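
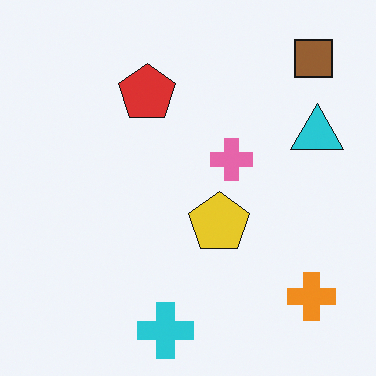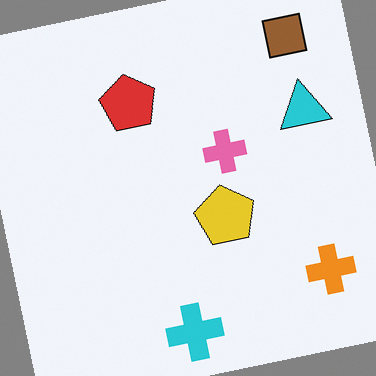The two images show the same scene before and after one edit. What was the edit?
This is the original image rotated counter-clockwise by a small amount.

Every shape is tilted by the same angle and the image corners show triangular fill wedges — a whole-image rotation by a non-right angle.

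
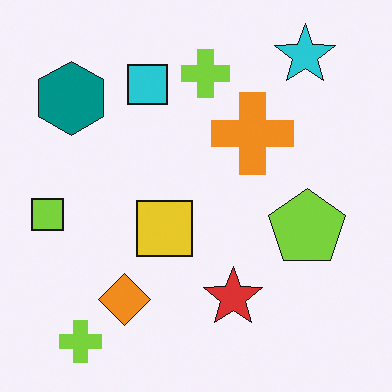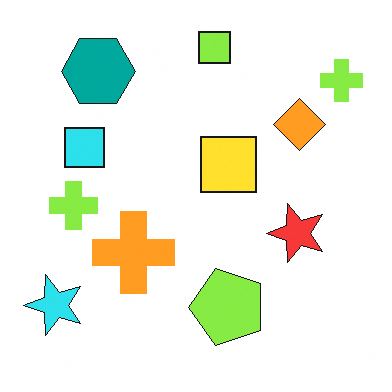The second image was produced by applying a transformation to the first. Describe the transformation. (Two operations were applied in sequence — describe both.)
It was transposed (reflected across the top-left ↔ bottom-right diagonal), then slightly brightened.

Shapes have swapped their row and column positions — what was in the top-right is now in the bottom-left — a diagonal reflection. Every pixel — background and shapes alike — is uniformly brightened.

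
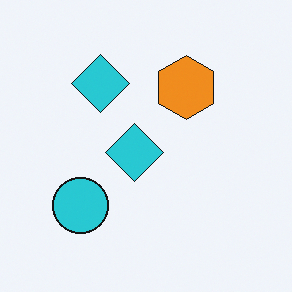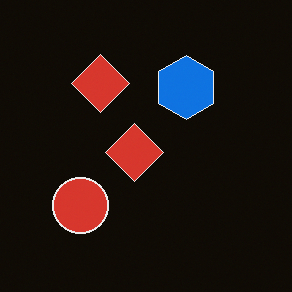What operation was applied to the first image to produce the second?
The image was color-inverted (negative).

The light background has become dark and every shape's color is its complement — a photographic negative.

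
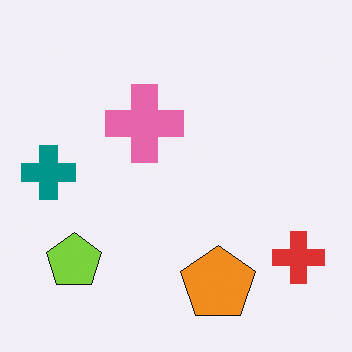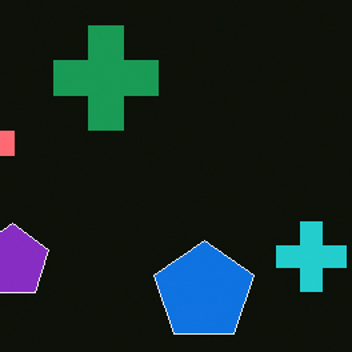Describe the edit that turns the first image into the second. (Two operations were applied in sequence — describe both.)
The transformation is: cropped slightly and scaled back up, then color-inverted (negative).

The visible shapes are larger and the field of view is narrower; shapes near the original edges may be partly or wholly outside the frame — a crop-and-rescale. The light background has become dark and every shape's color is its complement — a photographic negative.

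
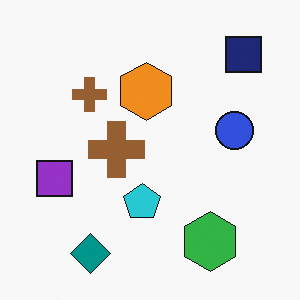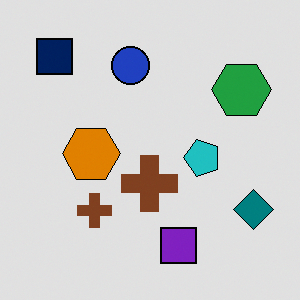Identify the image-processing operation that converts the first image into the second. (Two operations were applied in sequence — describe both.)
It was rotated 90° counter-clockwise, then posterized to a reduced palette.

The navy square sits in the top-right of the first image and the top-left of the second — consistent with a whole-image 90° counter-clockwise rotation. Each flat color has snapped to a coarser quantized level — most visibly, the near-white background has dropped to a flat grey.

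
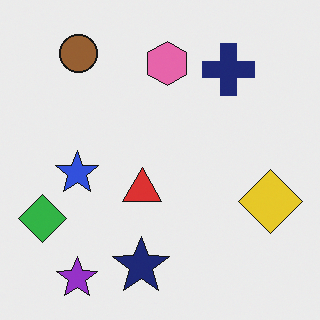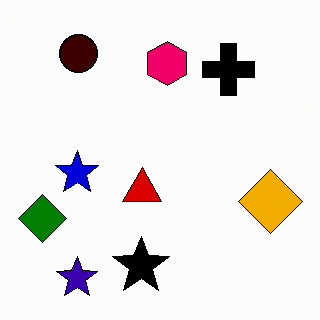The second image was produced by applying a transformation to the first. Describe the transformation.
The image was given much higher contrast.

Tones are pushed away from mid-grey across the whole image — a global contrast change.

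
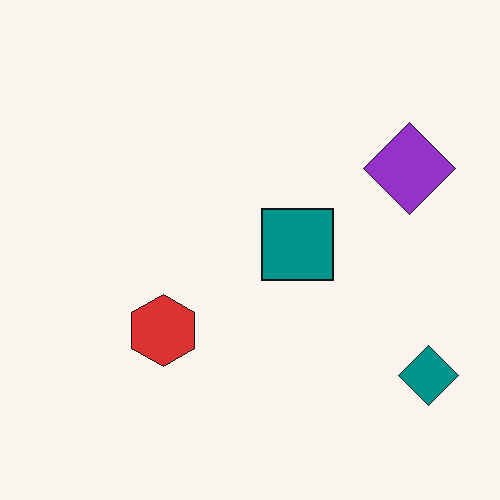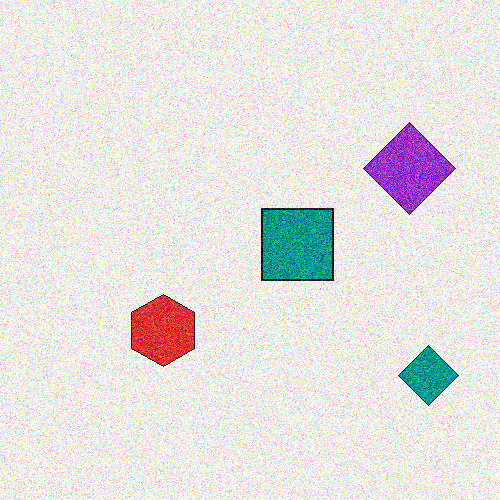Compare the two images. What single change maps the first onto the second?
It was degraded with a thick layer of grain.

Random speckle covers the whole image, including the flat background.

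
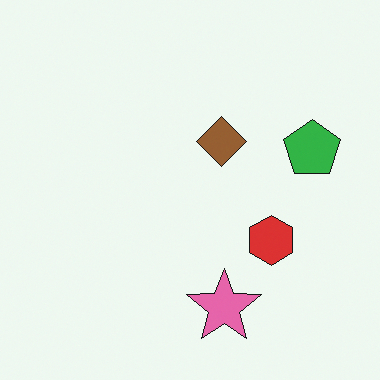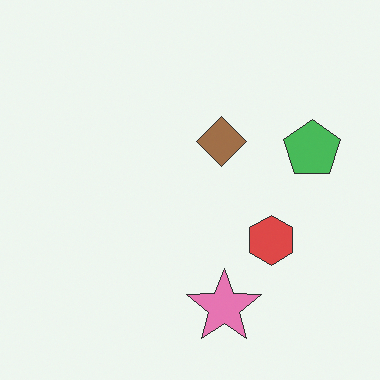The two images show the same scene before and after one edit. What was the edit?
The second image is the first given slightly reduced contrast.

Tones are pushed toward mid-grey across the whole image — a global contrast change.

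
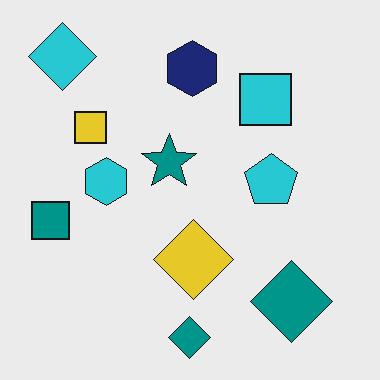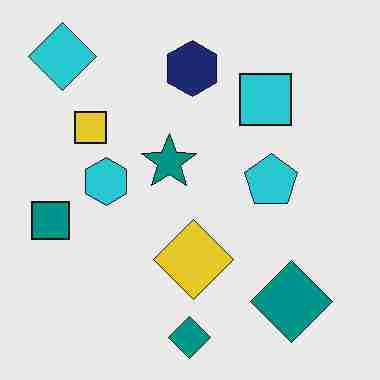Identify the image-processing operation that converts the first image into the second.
The transformation is: heavily JPEG-compressed with obvious blocking artifacts.

Blocky 8×8 compression artifacts appear around shape edges and the flat background shows ringing — characteristic JPEG degradation.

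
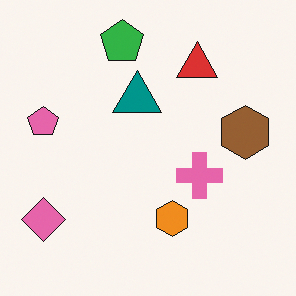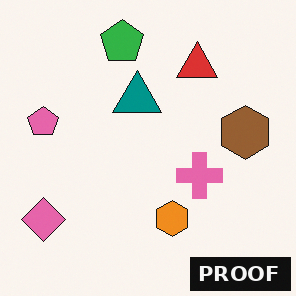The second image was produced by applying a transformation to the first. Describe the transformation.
Watermarked with the text "PROOF" in the lower-right corner.

A dark label reading "PROOF" appears in the lower-right corner.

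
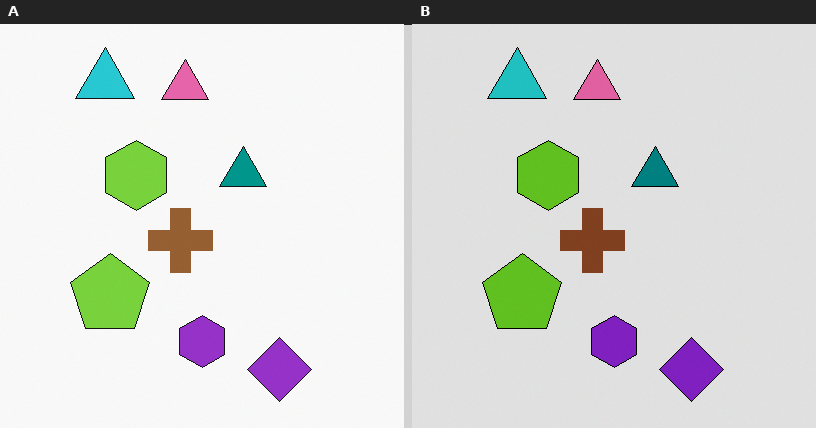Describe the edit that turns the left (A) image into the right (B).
It was moderately posterized.

Each flat color has snapped to a coarser quantized level — most visibly, the near-white background has dropped to a flat grey.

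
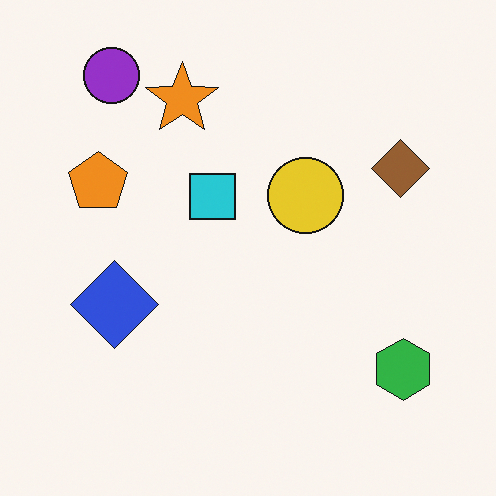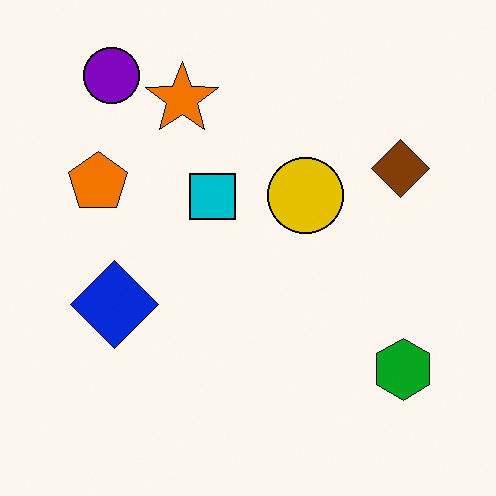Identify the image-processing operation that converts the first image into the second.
This is the original image given slightly increased contrast.

Tones are pushed away from mid-grey across the whole image — a global contrast change.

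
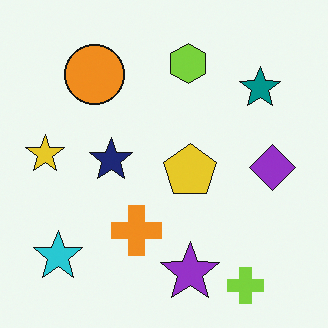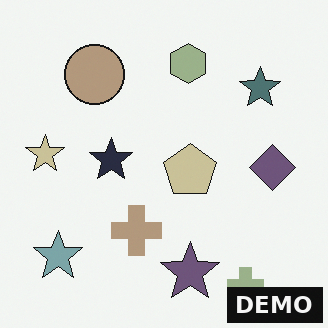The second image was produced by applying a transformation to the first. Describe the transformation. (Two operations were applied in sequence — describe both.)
The transformation is: heavily desaturated, then watermarked with the text "DEMO" in the lower-right corner.

All colors are more muted and greyish — a global saturation change. A dark label reading "DEMO" appears in the lower-right corner.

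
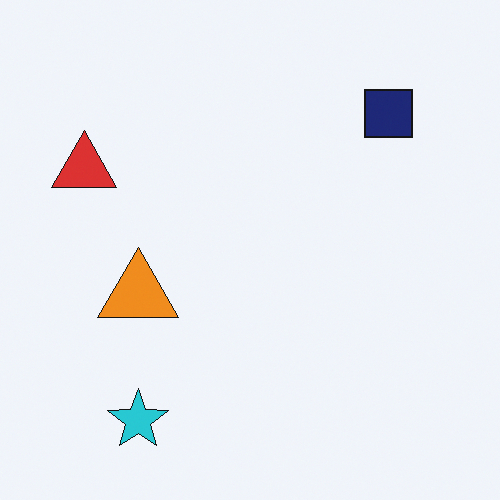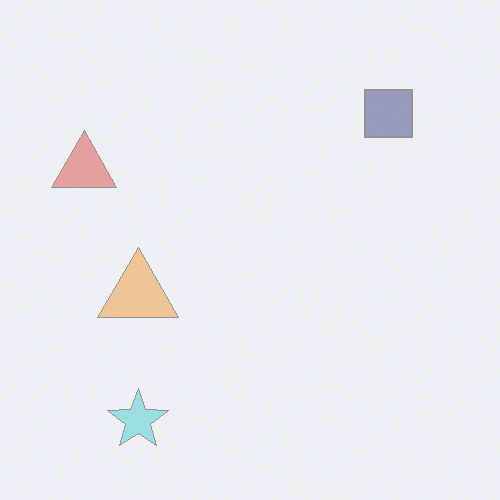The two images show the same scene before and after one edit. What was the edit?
Washed out (contrast reduced).

Tones are pushed toward mid-grey across the whole image — a global contrast change.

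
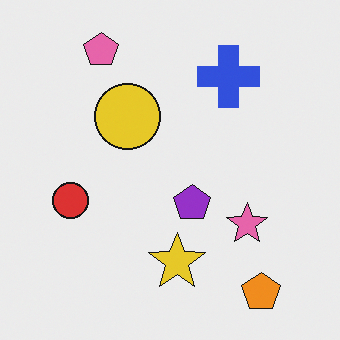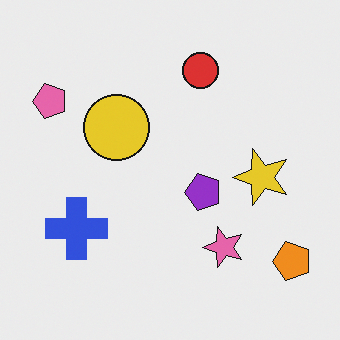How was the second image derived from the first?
The transformation is: transposed (reflected across the top-left ↔ bottom-right diagonal).

Shapes have swapped their row and column positions — what was in the top-right is now in the bottom-left — a diagonal reflection.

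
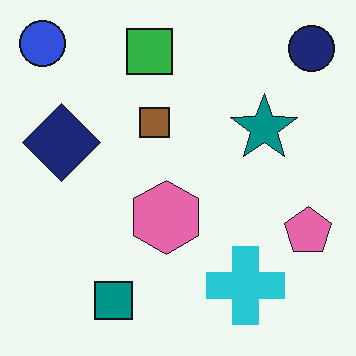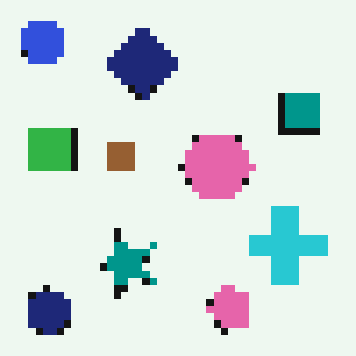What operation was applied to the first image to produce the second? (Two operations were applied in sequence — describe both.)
The transformation is: transposed (reflected across the top-left ↔ bottom-right diagonal), then moderately pixelated.

Shapes have swapped their row and column positions — what was in the top-right is now in the bottom-left — a diagonal reflection. Shapes are reduced to large square blocks; fine edges and outlines are lost — a downscale-then-upscale (mosaic) effect.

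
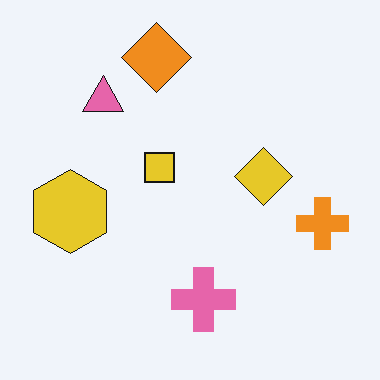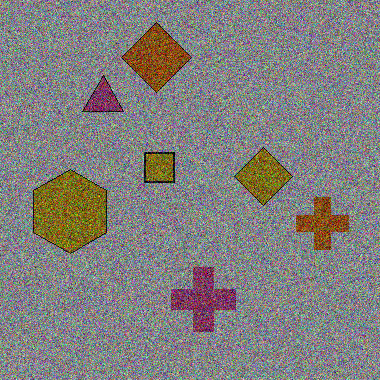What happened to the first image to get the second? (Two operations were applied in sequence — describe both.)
It was darkened a lot, then degraded with heavy additive noise.

Every pixel — background and shapes alike — is uniformly darkened. Random speckle covers the whole image, including the flat background.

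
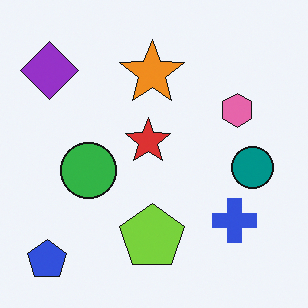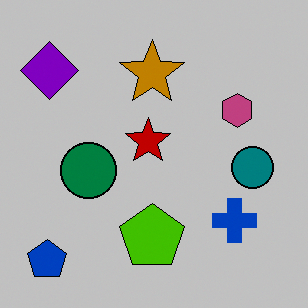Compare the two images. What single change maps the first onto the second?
The transformation is: heavily posterized to just a handful of flat colors.

Each flat color has snapped to a coarser quantized level — most visibly, the near-white background has dropped to a flat grey.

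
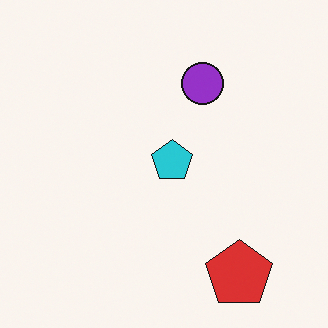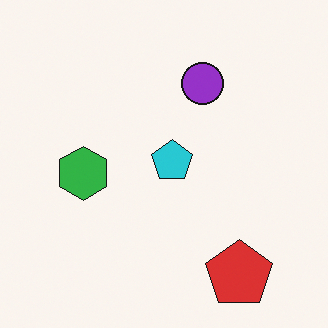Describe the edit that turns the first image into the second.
It was overlaid with an additional green hexagon.

A green hexagon appears in the second image that is absent from the first.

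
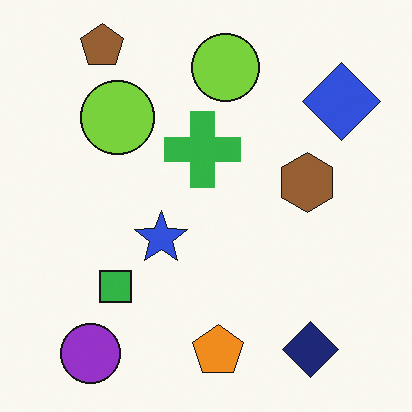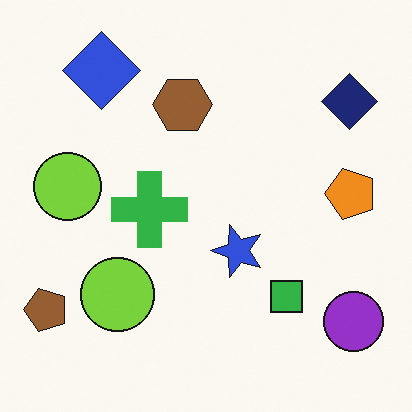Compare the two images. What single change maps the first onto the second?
Rotated 90° counter-clockwise.

The brown pentagon sits in the top-left of the first image and the bottom-left of the second — consistent with a whole-image 90° counter-clockwise rotation.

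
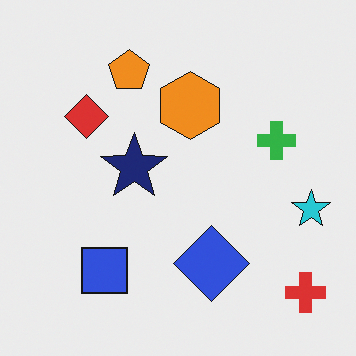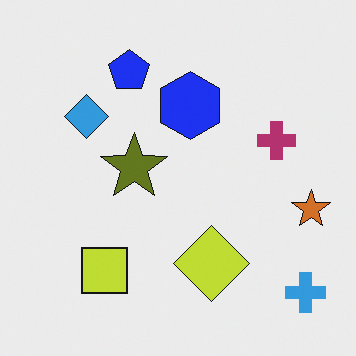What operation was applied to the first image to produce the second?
This is the original image hue-shifted through roughly half the color wheel.

Every shape's color has rotated by the same amount around the hue wheel — a uniform hue shift.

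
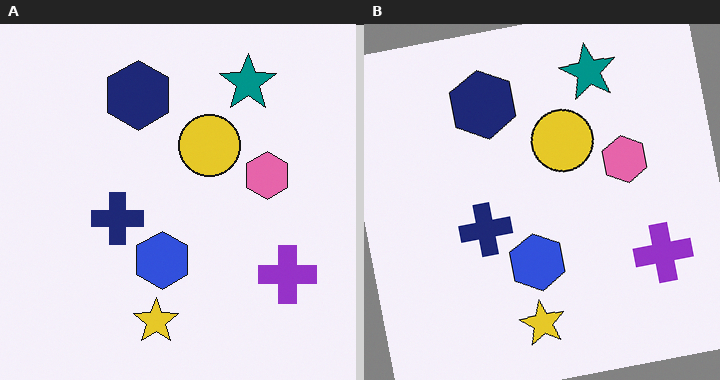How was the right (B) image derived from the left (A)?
Rotated counter-clockwise by a slight angle.

Every shape is tilted by the same angle and the image corners show triangular fill wedges — a whole-image rotation by a non-right angle.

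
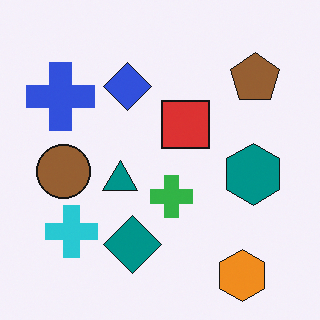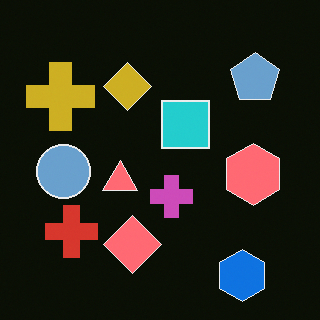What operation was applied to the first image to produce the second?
The transformation is: color-inverted (negative).

The light background has become dark and every shape's color is its complement — a photographic negative.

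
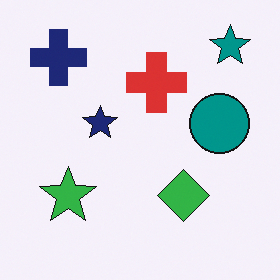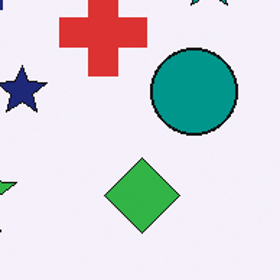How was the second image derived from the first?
The second image is the first cropped slightly and scaled back up.

The visible shapes are larger and the field of view is narrower; shapes near the original edges may be partly or wholly outside the frame — a crop-and-rescale.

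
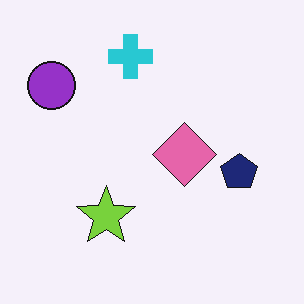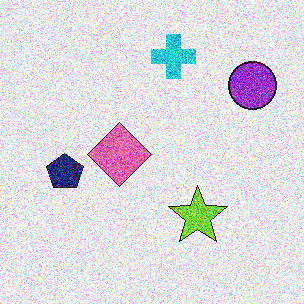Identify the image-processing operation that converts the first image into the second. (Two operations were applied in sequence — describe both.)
It was flipped horizontally (left ↔ right), then degraded with strong gaussian noise.

The purple circle is in the top-left of the first image and the top-right of the second — shapes on opposite sides of the vertical midline have swapped in a mirror flip. Random speckle covers the whole image, including the flat background.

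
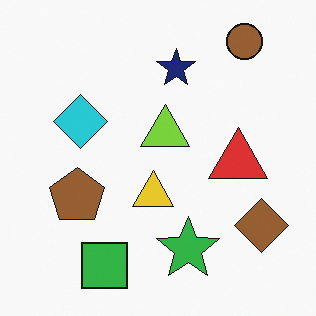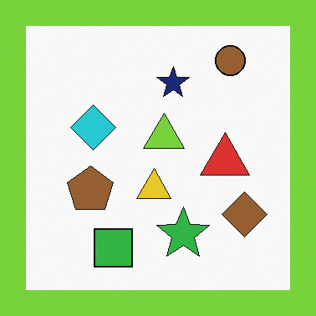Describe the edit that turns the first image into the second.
Framed with a lime border.

A solid lime frame runs around the edge of the second image, with the content slightly shrunk inside it.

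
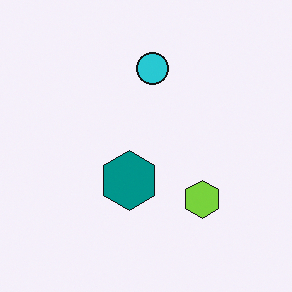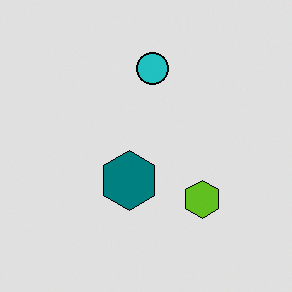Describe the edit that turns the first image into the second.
The transformation is: posterized to a reduced palette.

Each flat color has snapped to a coarser quantized level — most visibly, the near-white background has dropped to a flat grey.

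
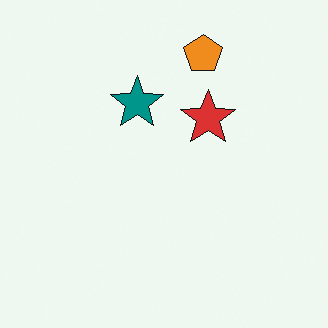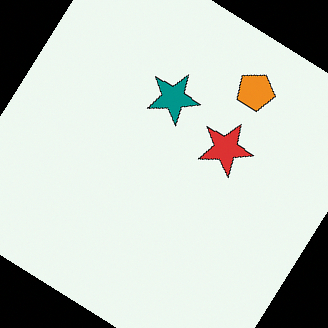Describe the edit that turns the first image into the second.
The second image is the first rotated clockwise by a large amount — several tens of degrees.

Every shape is tilted by the same angle and the image corners show triangular fill wedges — a whole-image rotation by a non-right angle.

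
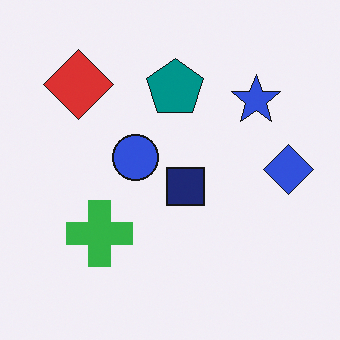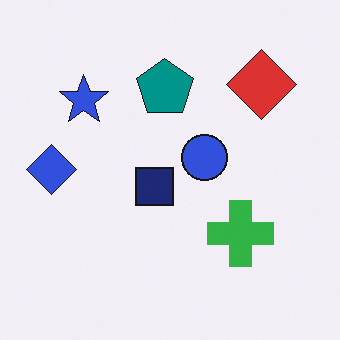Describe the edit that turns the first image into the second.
The second image is the first flipped horizontally (left ↔ right).

The blue diamond is in the right of the first image and the left of the second — shapes on opposite sides of the vertical midline have swapped in a mirror flip.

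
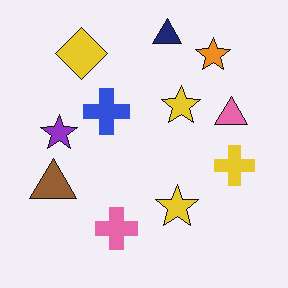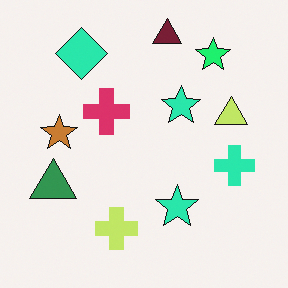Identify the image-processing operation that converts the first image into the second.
Hue-shifted by a moderate amount.

Every shape's color has rotated by the same amount around the hue wheel — a uniform hue shift.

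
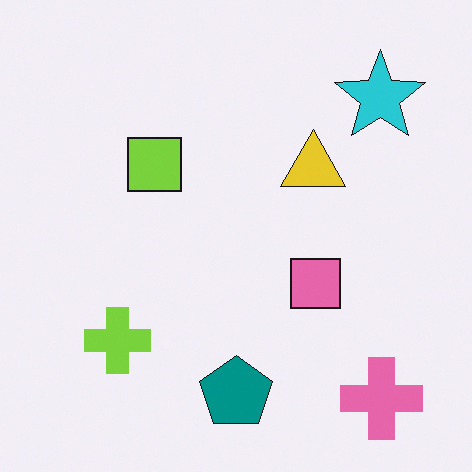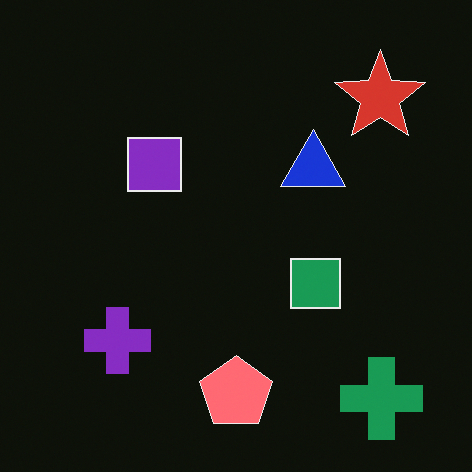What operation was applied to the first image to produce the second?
This is the original image color-inverted (negative).

The light background has become dark and every shape's color is its complement — a photographic negative.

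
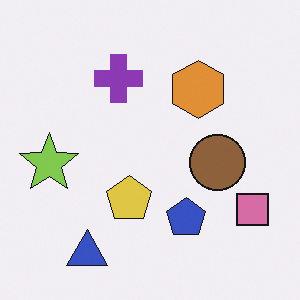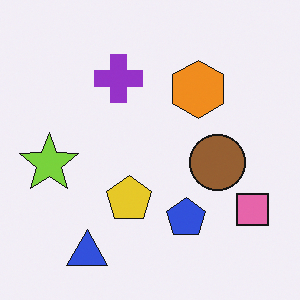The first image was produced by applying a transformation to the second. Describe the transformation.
The first image is the second slightly desaturated.

All colors are more muted and greyish — a global saturation change.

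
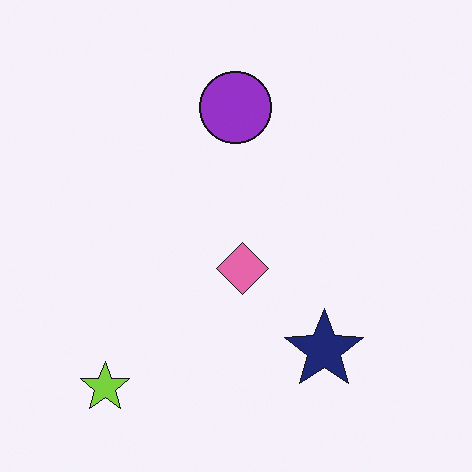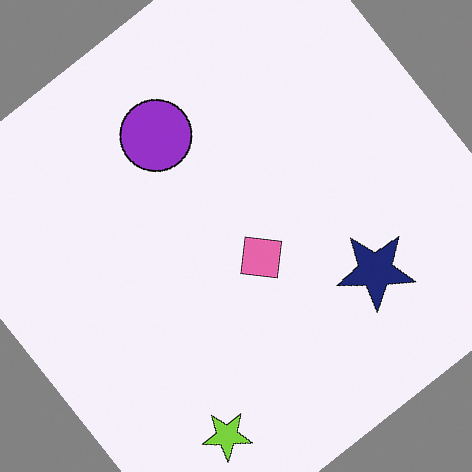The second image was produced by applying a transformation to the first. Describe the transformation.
This is the original image rotated counter-clockwise by a large amount — several tens of degrees.

Every shape is tilted by the same angle and the image corners show triangular fill wedges — a whole-image rotation by a non-right angle.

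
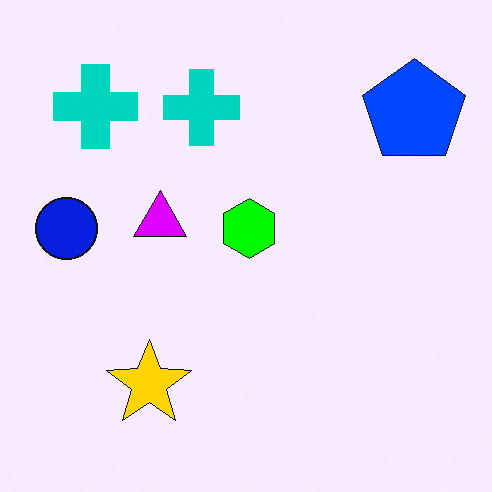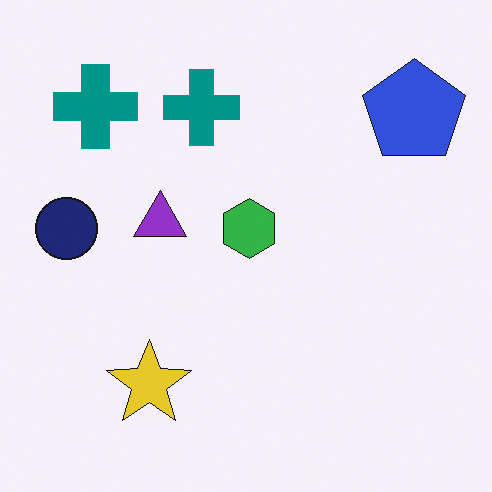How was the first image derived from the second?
The transformation is: made much more vivid (saturation change).

All colors are more vivid — a global saturation change.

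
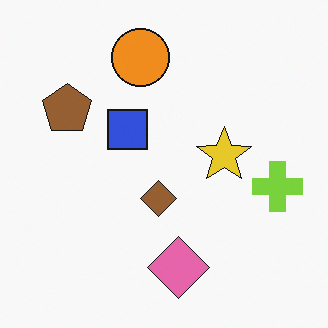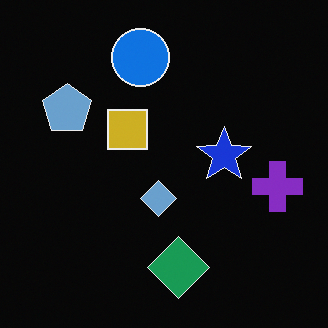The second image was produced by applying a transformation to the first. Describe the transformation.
This is the original image color-inverted (negative).

The light background has become dark and every shape's color is its complement — a photographic negative.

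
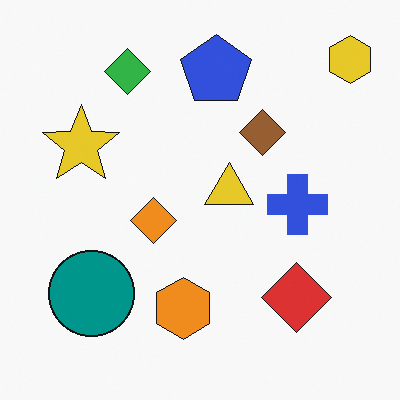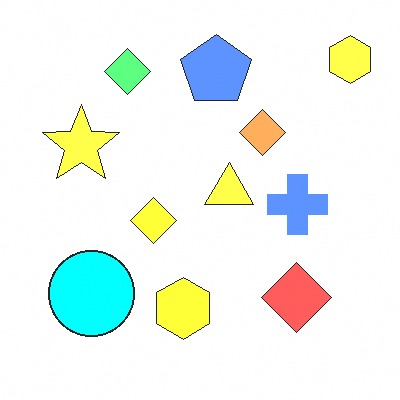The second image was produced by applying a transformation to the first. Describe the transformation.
It was brightened a lot.

Every pixel — background and shapes alike — is uniformly brightened.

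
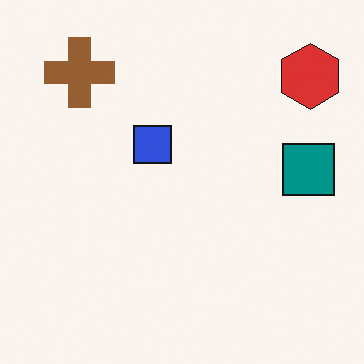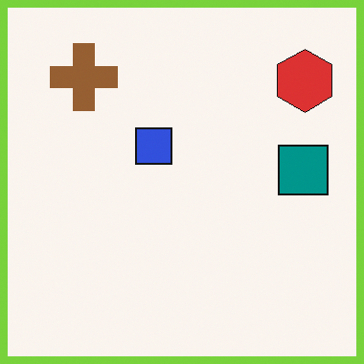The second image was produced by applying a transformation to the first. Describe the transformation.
The transformation is: framed with a lime border.

A solid lime frame runs around the edge of the second image, with the content slightly shrunk inside it.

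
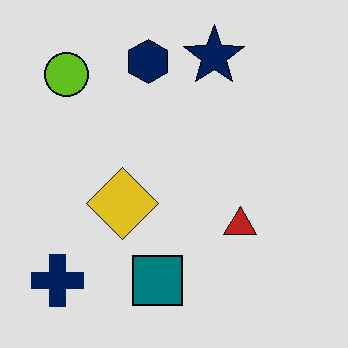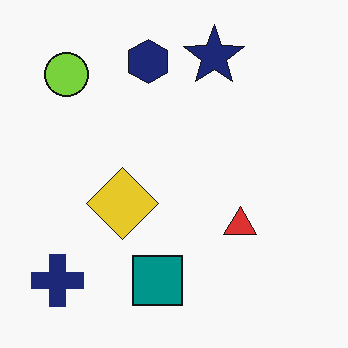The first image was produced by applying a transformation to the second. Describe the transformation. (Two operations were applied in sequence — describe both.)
The image was moderately posterized, then given moderate JPEG compression.

Each flat color has snapped to a coarser quantized level — most visibly, the near-white background has dropped to a flat grey. Blocky 8×8 compression artifacts appear around shape edges and the flat background shows ringing — characteristic JPEG degradation.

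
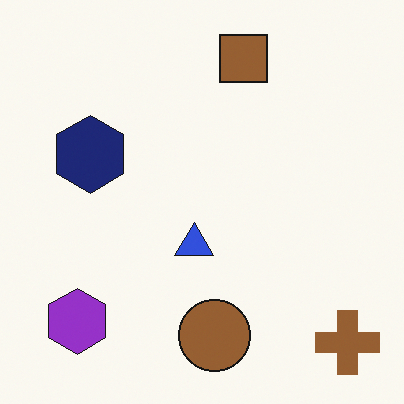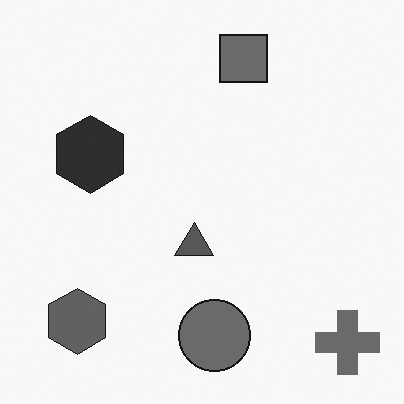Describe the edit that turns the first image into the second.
The transformation is: converted to grayscale.

All color is removed — every shape is now a shade of grey.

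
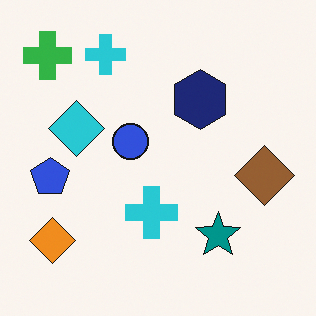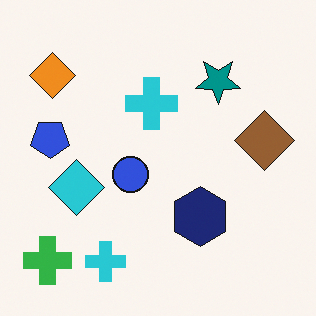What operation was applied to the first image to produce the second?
The image was flipped vertically (top ↔ bottom).

The green cross is in the top-left of the first image and the bottom-left of the second — shapes on opposite sides of the horizontal midline have swapped in a mirror flip.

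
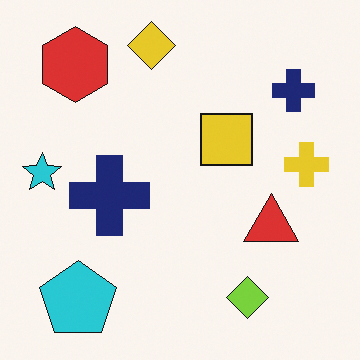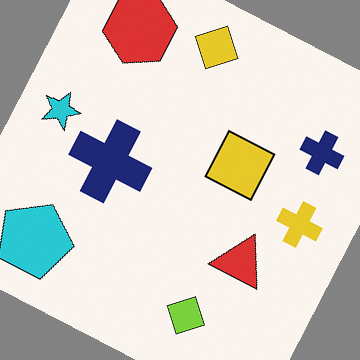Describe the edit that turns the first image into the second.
This is the original image rotated clockwise by a clearly visible amount.

Every shape is tilted by the same angle and the image corners show triangular fill wedges — a whole-image rotation by a non-right angle.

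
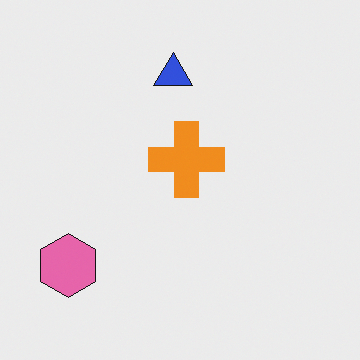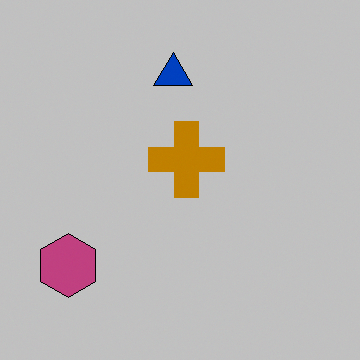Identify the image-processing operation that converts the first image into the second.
It was aggressively posterized.

Each flat color has snapped to a coarser quantized level — most visibly, the near-white background has dropped to a flat grey.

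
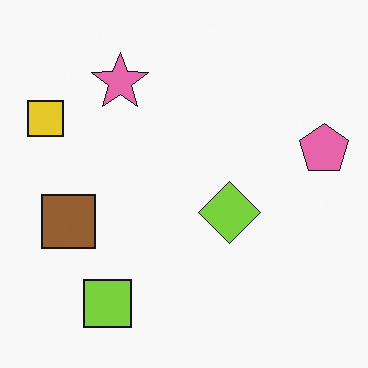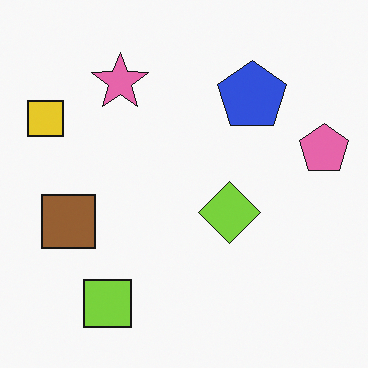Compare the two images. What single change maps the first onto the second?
The image was overlaid with an additional blue pentagon.

A blue pentagon appears in the second image that is absent from the first.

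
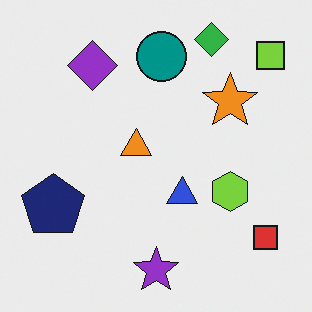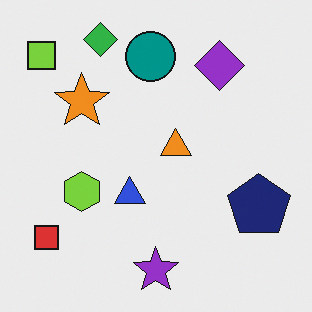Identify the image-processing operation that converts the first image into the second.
The transformation is: flipped horizontally (left ↔ right).

The lime square is in the top-right of the first image and the top-left of the second — shapes on opposite sides of the vertical midline have swapped in a mirror flip.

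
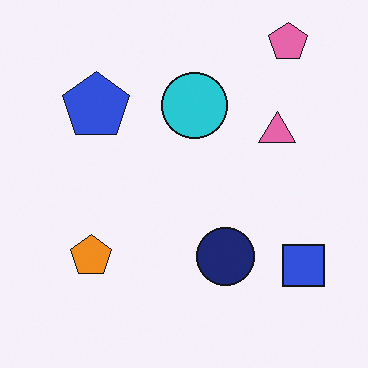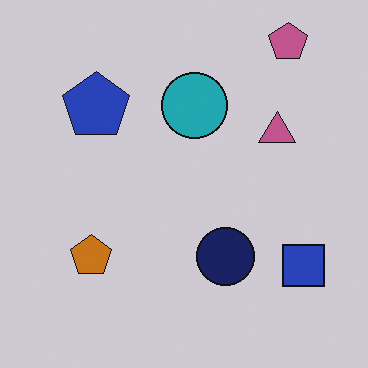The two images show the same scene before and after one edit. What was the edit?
The image was darkened a little.

Every pixel — background and shapes alike — is uniformly darkened.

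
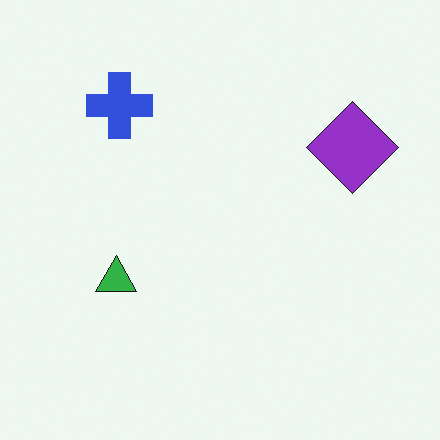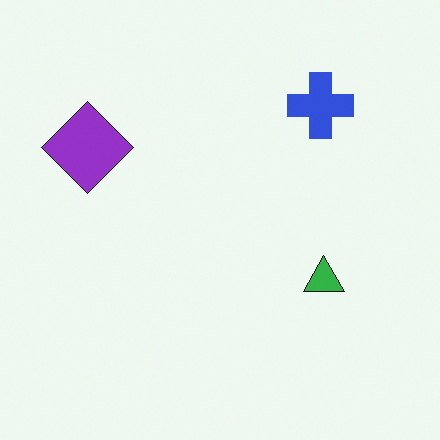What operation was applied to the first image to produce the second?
The transformation is: flipped horizontally (left ↔ right).

The purple diamond is in the right of the first image and the left of the second — shapes on opposite sides of the vertical midline have swapped in a mirror flip.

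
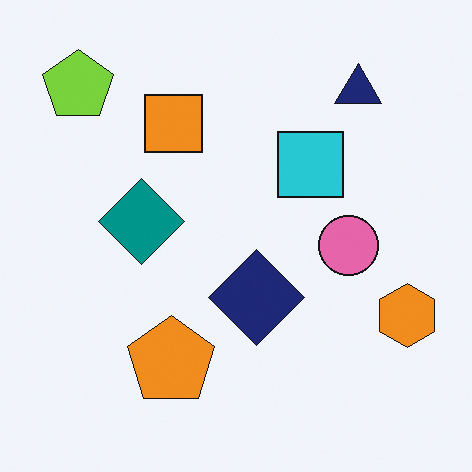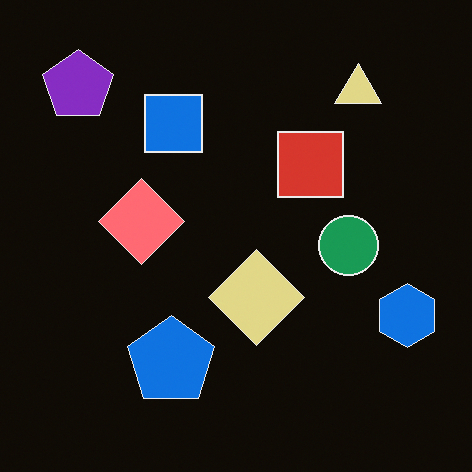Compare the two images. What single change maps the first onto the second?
The transformation is: color-inverted (negative).

The light background has become dark and every shape's color is its complement — a photographic negative.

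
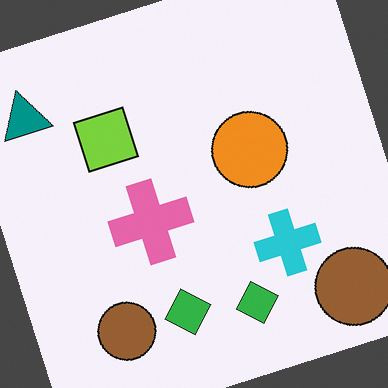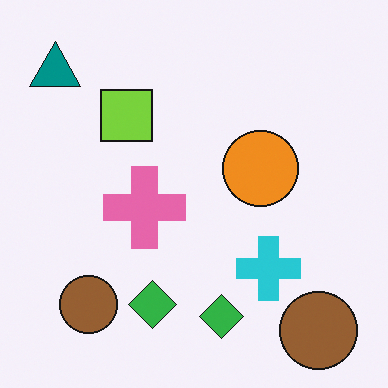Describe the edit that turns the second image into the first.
It was rotated counter-clockwise by a clearly visible amount.

Every shape is tilted by the same angle and the image corners show triangular fill wedges — a whole-image rotation by a non-right angle.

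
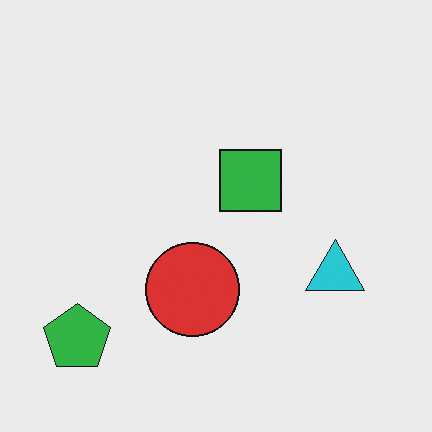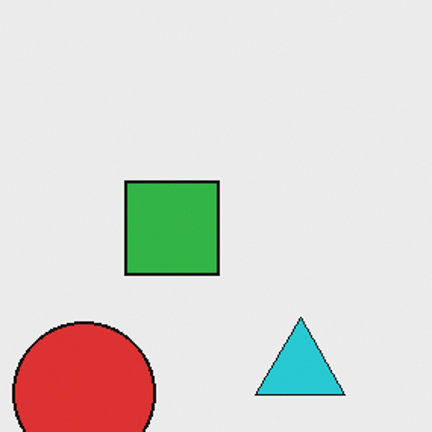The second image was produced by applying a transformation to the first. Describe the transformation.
The image was cropped to a modestly smaller region and rescaled.

The visible shapes are larger and the field of view is narrower; shapes near the original edges may be partly or wholly outside the frame — a crop-and-rescale.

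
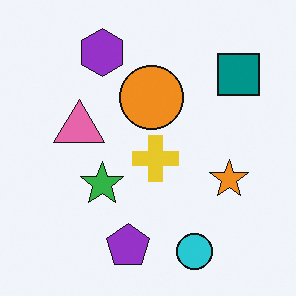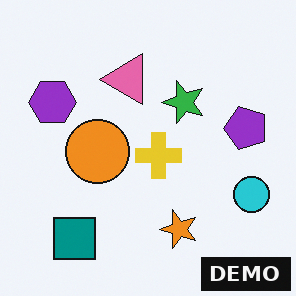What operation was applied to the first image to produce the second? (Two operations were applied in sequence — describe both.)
The image was transposed (reflected across the top-left ↔ bottom-right diagonal), then watermarked with the text "DEMO" in the lower-right corner.

Shapes have swapped their row and column positions — what was in the top-right is now in the bottom-left — a diagonal reflection. A dark label reading "DEMO" appears in the lower-right corner.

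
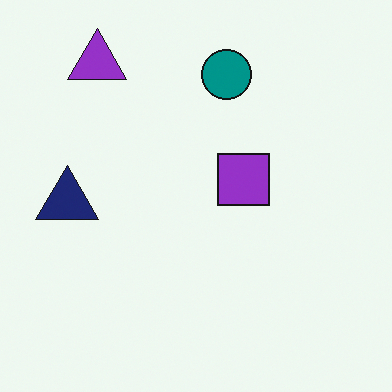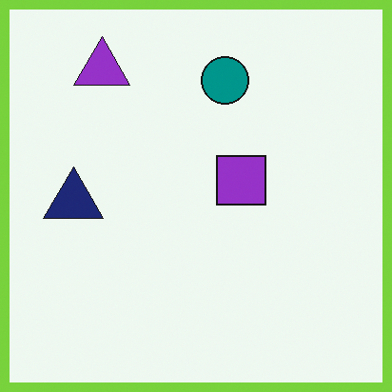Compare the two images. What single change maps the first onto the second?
Framed with a lime border.

A solid lime frame runs around the edge of the second image, with the content slightly shrunk inside it.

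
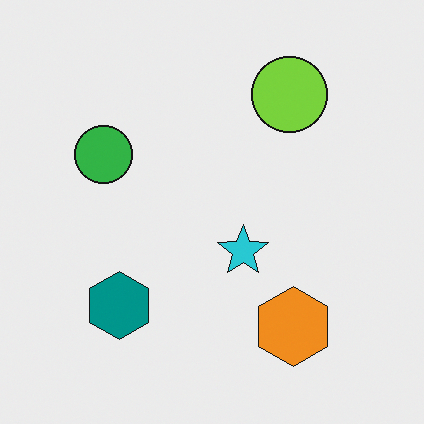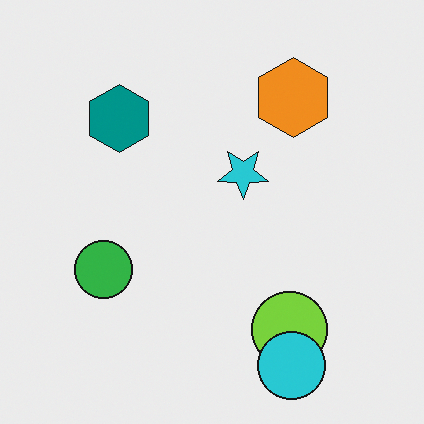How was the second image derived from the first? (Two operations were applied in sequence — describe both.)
This is the original image flipped vertically (top ↔ bottom), then overlaid with an additional cyan circle.

The lime circle is in the top-right of the first image and the bottom-right of the second — shapes on opposite sides of the horizontal midline have swapped in a mirror flip. A cyan circle appears in the second image that is absent from the first.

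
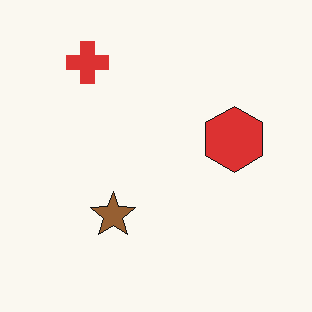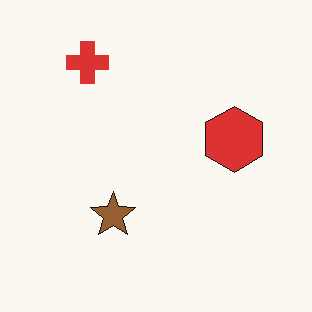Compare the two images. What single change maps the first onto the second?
The second image is the first given moderate JPEG compression.

Blocky 8×8 compression artifacts appear around shape edges and the flat background shows ringing — characteristic JPEG degradation.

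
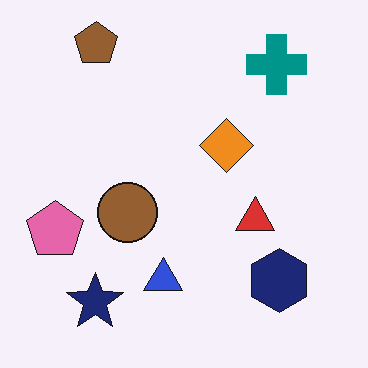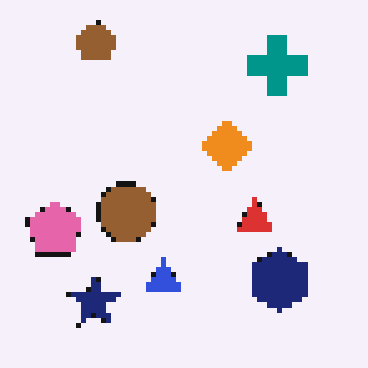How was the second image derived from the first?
The second image is the first lightly pixelated (a mild mosaic effect).

Shapes are reduced to large square blocks; fine edges and outlines are lost — a downscale-then-upscale (mosaic) effect.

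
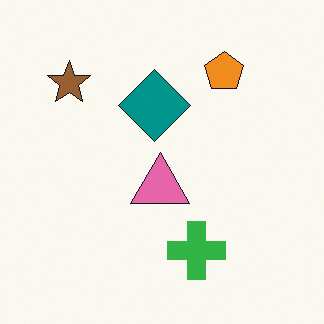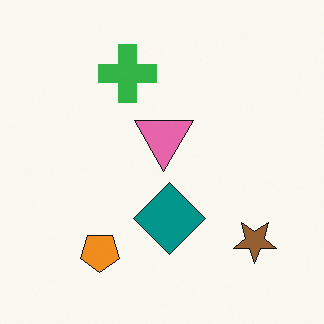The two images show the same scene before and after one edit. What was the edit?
It was rotated 180°.

The brown star sits in the top-left of the first image and the bottom-right of the second — consistent with a whole-image 180° rotation.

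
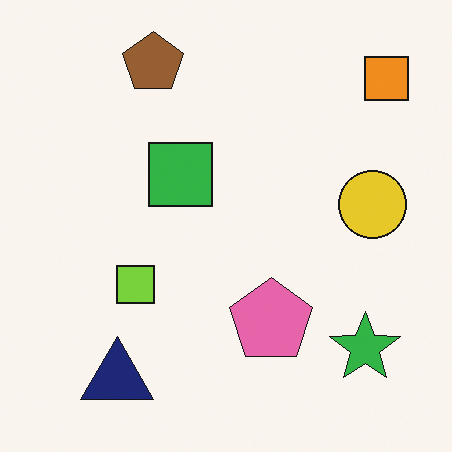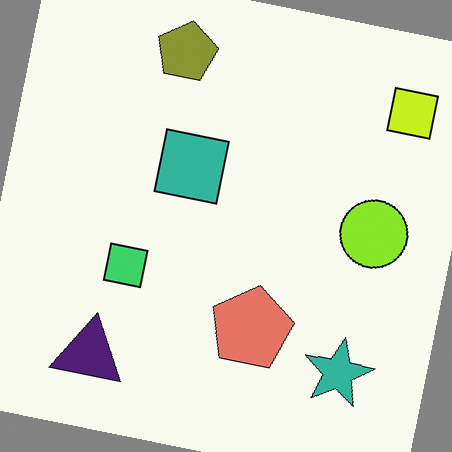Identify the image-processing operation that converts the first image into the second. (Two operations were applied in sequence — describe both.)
It was hue-shifted slightly, then rotated clockwise by a slight angle.

Every shape's color has rotated by the same amount around the hue wheel — a uniform hue shift. Every shape is tilted by the same angle and the image corners show triangular fill wedges — a whole-image rotation by a non-right angle.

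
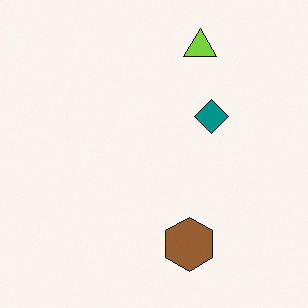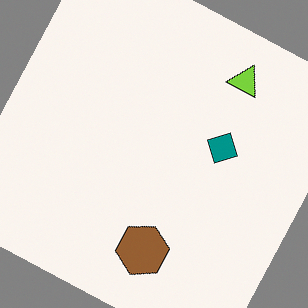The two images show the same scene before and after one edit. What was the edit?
The image was rotated clockwise by a clearly visible amount.

Every shape is tilted by the same angle and the image corners show triangular fill wedges — a whole-image rotation by a non-right angle.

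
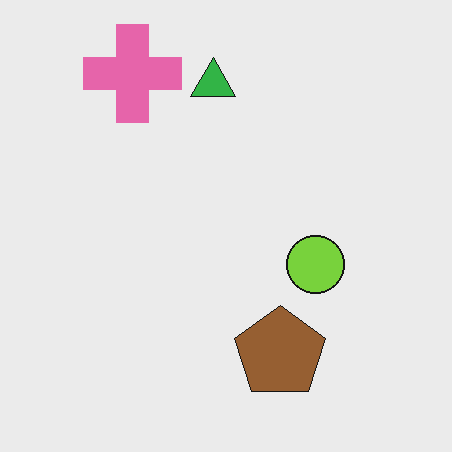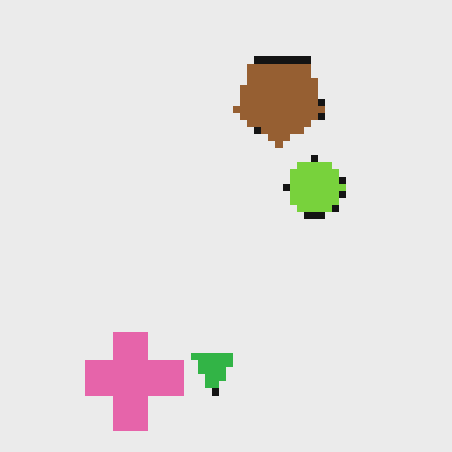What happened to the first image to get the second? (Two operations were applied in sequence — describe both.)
The second image is the first moderately pixelated, then flipped vertically (top ↔ bottom).

Shapes are reduced to large square blocks; fine edges and outlines are lost — a downscale-then-upscale (mosaic) effect. The pink cross is in the top-left of the first image and the bottom-left of the second — shapes on opposite sides of the horizontal midline have swapped in a mirror flip.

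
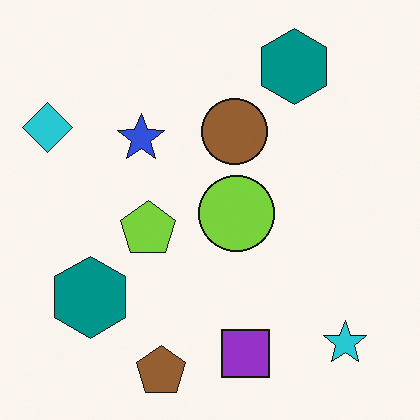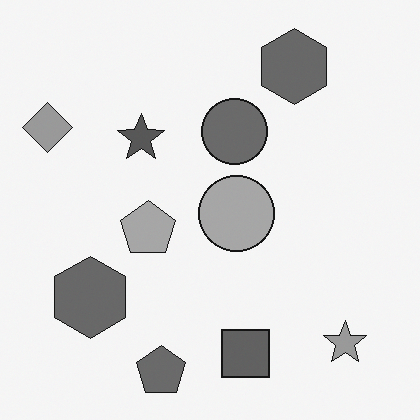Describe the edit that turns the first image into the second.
Converted to grayscale.

All color is removed — every shape is now a shade of grey.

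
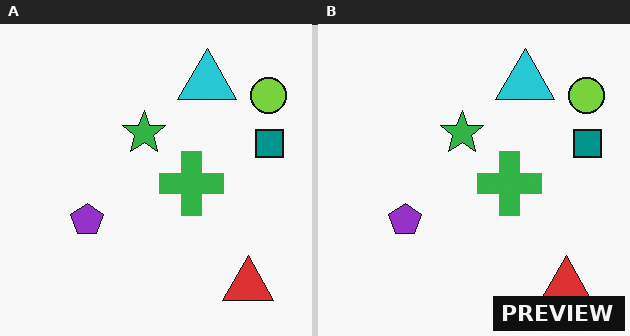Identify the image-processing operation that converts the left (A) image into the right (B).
The right (B) image is the left (A) watermarked with the text "PREVIEW" in the lower-right corner.

A dark label reading "PREVIEW" appears in the lower-right corner.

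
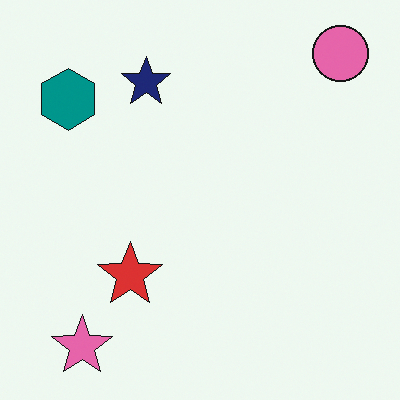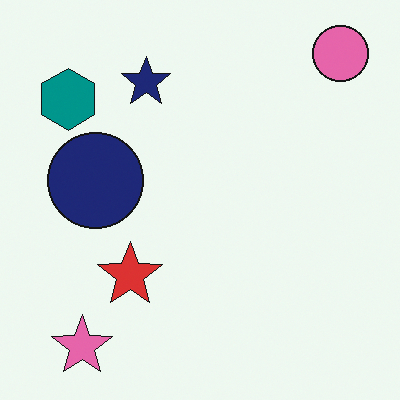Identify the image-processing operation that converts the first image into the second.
The second image is the first overlaid with an additional navy circle.

A navy circle appears in the second image that is absent from the first.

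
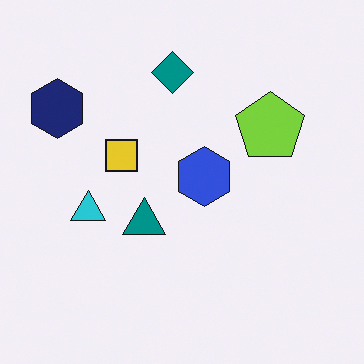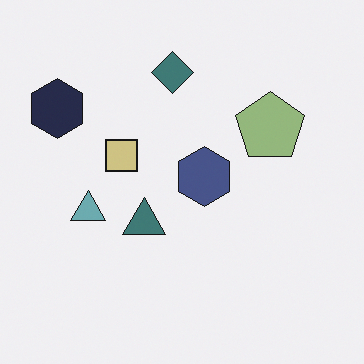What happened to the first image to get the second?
It was made much more muted (saturation change).

All colors are more muted and greyish — a global saturation change.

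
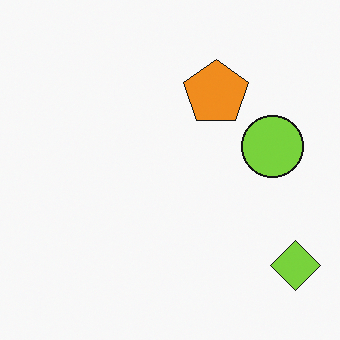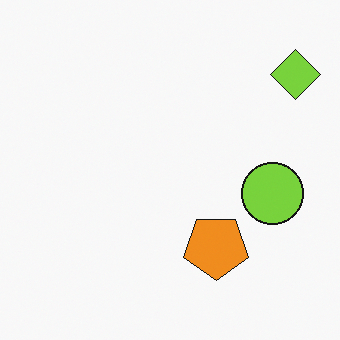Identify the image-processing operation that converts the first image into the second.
The transformation is: flipped vertically (top ↔ bottom).

The lime diamond is in the bottom-right of the first image and the top-right of the second — shapes on opposite sides of the horizontal midline have swapped in a mirror flip.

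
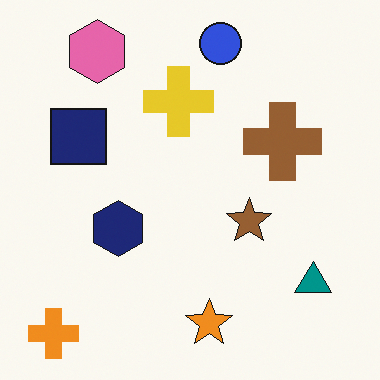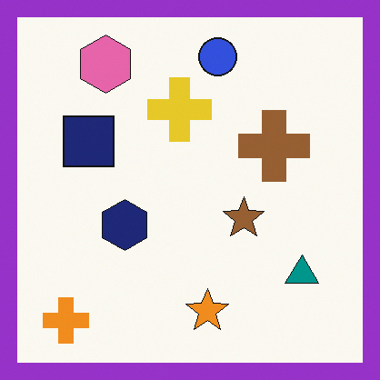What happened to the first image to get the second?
It was framed with a purple border.

A solid purple frame runs around the edge of the second image, with the content slightly shrunk inside it.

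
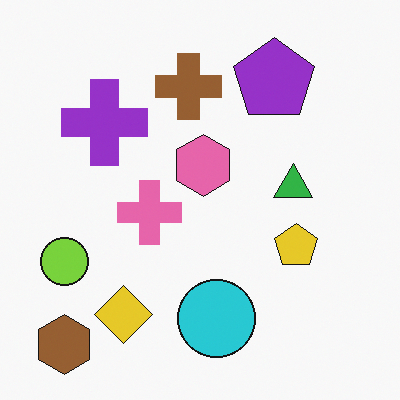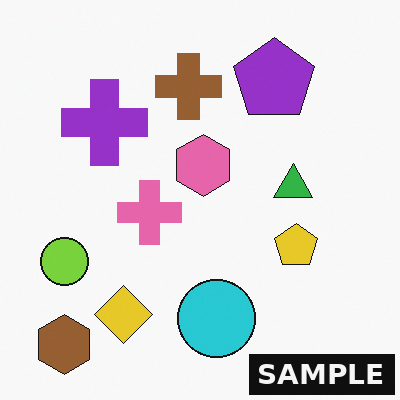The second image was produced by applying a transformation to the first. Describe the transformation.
It was watermarked with the text "SAMPLE" in the lower-right corner.

A dark label reading "SAMPLE" appears in the lower-right corner.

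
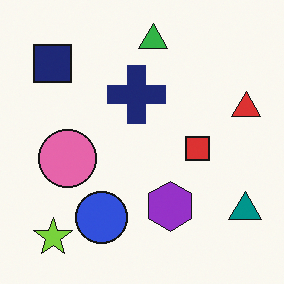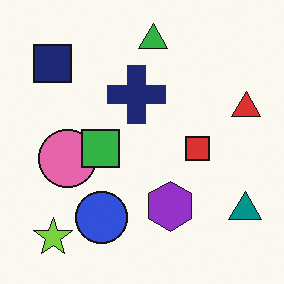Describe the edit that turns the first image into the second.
It was overlaid with an additional green square.

A green square appears in the second image that is absent from the first.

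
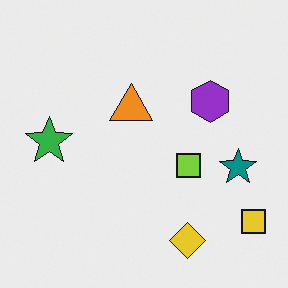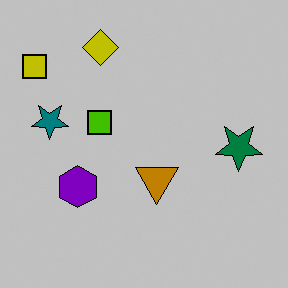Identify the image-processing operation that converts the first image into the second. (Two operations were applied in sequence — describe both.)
Aggressively posterized, then rotated 180°.

Each flat color has snapped to a coarser quantized level — most visibly, the near-white background has dropped to a flat grey. The yellow square sits in the bottom-right of the first image and the top-left of the second — consistent with a whole-image 180° rotation.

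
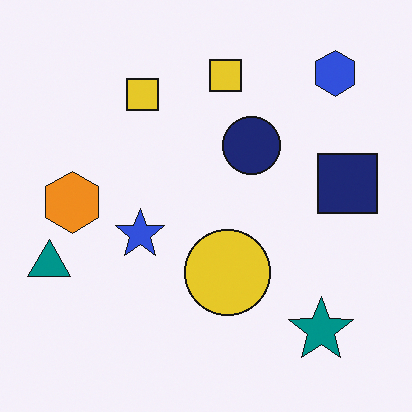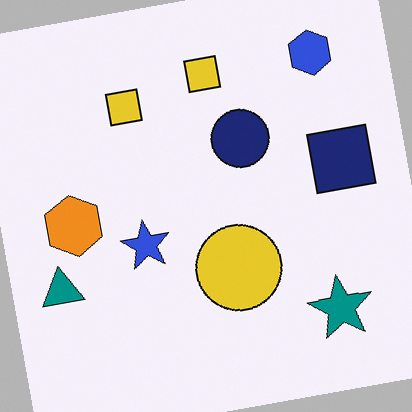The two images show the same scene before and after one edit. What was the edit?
The transformation is: rotated counter-clockwise by a few degrees.

Every shape is tilted by the same angle and the image corners show triangular fill wedges — a whole-image rotation by a non-right angle.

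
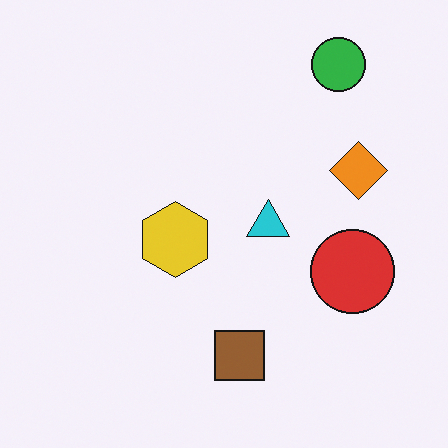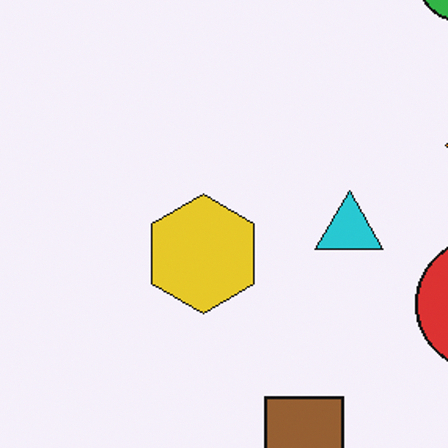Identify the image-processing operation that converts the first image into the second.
The image was cropped to a modestly smaller region and rescaled.

The visible shapes are larger and the field of view is narrower; shapes near the original edges may be partly or wholly outside the frame — a crop-and-rescale.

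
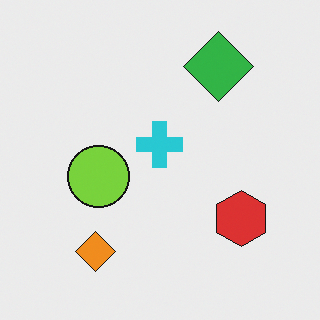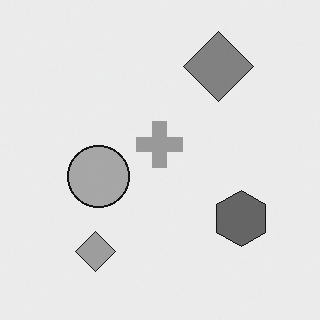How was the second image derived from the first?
It was converted to grayscale.

All color is removed — every shape is now a shade of grey.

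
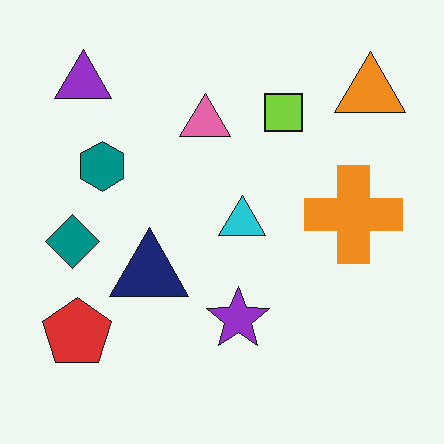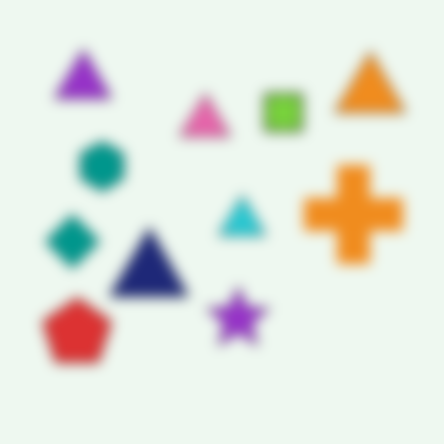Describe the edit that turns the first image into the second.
This is the original image strongly gaussian-blurred.

Shape edges and outlines are uniformly softened across the whole image.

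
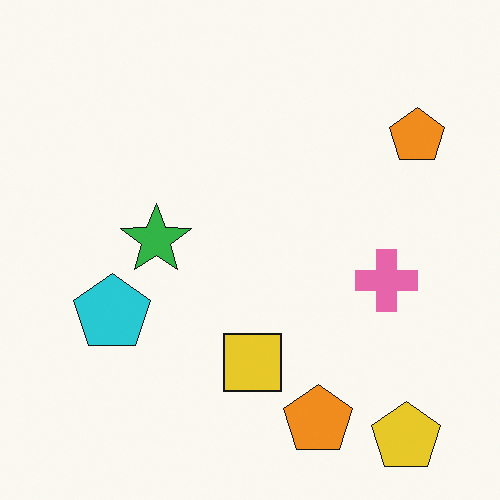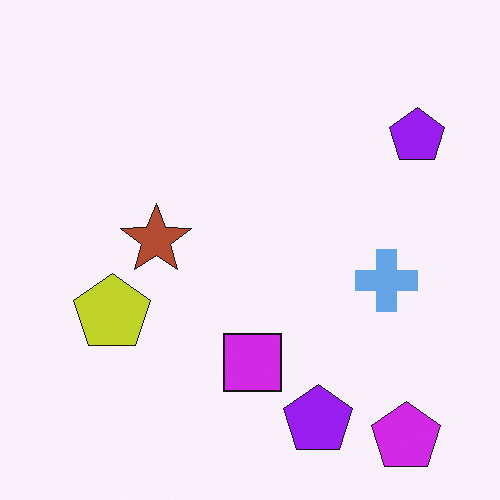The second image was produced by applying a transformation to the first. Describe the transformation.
The image was hue-shifted by a large amount.

Every shape's color has rotated by the same amount around the hue wheel — a uniform hue shift.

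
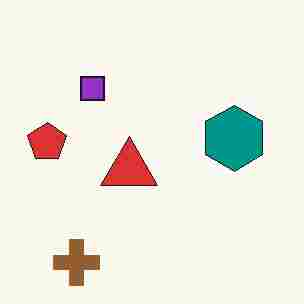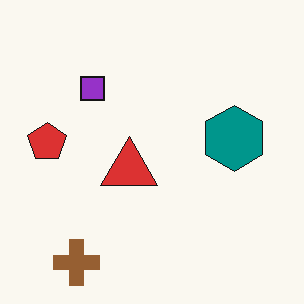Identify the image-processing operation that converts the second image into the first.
The image was degraded with heavy JPEG compression.

Blocky 8×8 compression artifacts appear around shape edges and the flat background shows ringing — characteristic JPEG degradation.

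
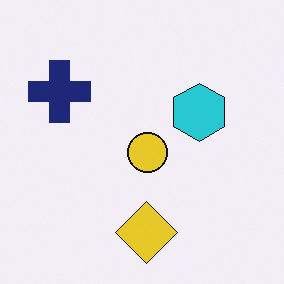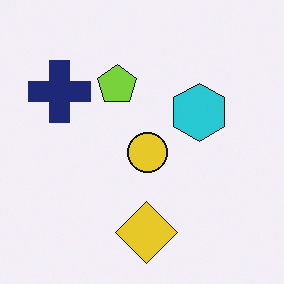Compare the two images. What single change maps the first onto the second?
The second image is the first overlaid with an additional lime pentagon.

A lime pentagon appears in the second image that is absent from the first.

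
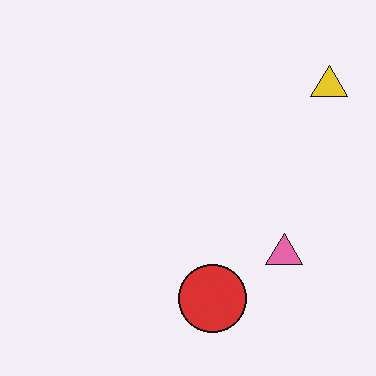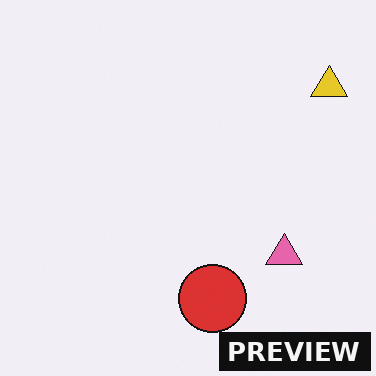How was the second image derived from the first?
The transformation is: watermarked with the text "PREVIEW" in the lower-right corner.

A dark label reading "PREVIEW" appears in the lower-right corner.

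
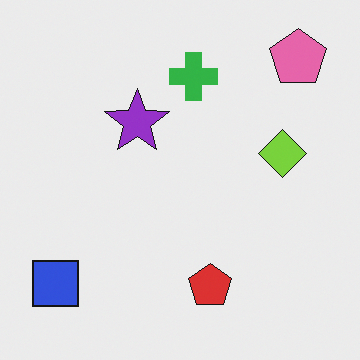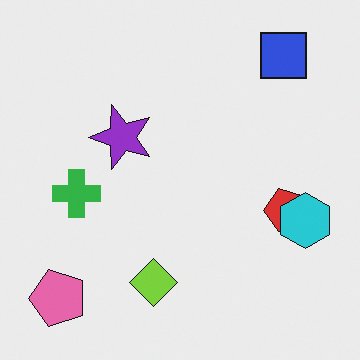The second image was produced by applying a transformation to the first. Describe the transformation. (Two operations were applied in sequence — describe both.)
The second image is the first transposed (reflected across the top-left ↔ bottom-right diagonal), then overlaid with an additional cyan hexagon.

Shapes have swapped their row and column positions — what was in the top-right is now in the bottom-left — a diagonal reflection. A cyan hexagon appears in the second image that is absent from the first.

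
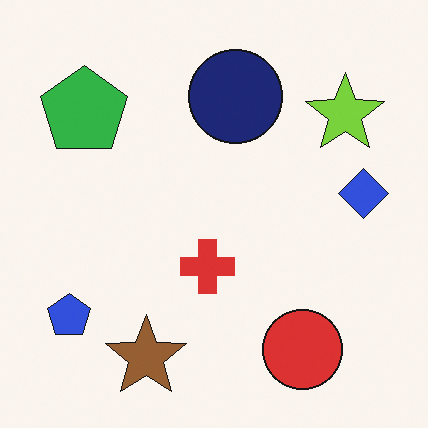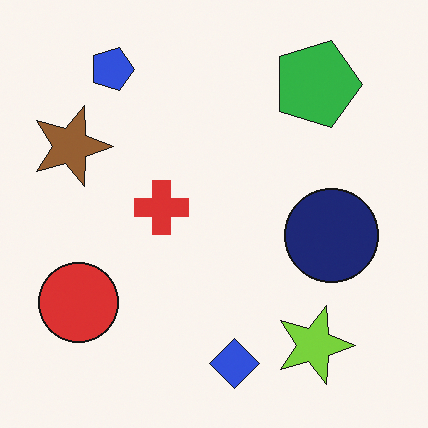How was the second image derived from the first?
The image was rotated 90° clockwise.

The blue pentagon sits in the bottom-left of the first image and the top-left of the second — consistent with a whole-image 90° clockwise rotation.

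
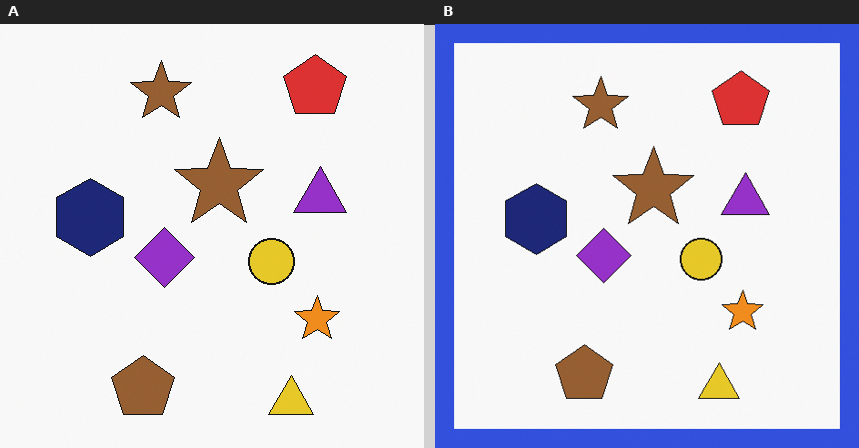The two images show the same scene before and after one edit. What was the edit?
This is the original image framed with a blue border.

A solid blue frame runs around the edge of the right (B) image, with the content slightly shrunk inside it.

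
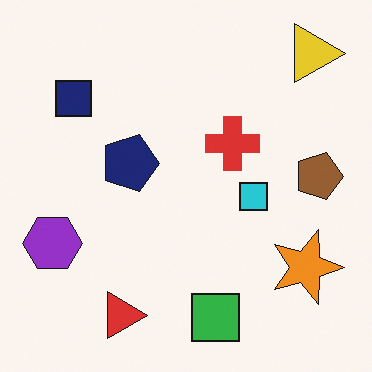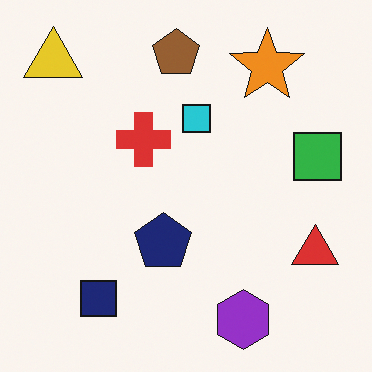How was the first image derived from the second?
The image was rotated 90° clockwise.

The yellow triangle sits in the top-left of the second image and the top-right of the first — consistent with a whole-image 90° clockwise rotation.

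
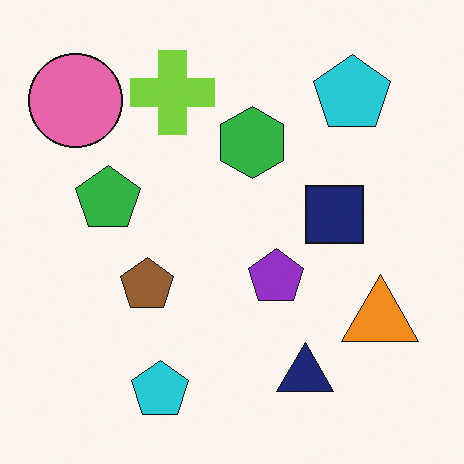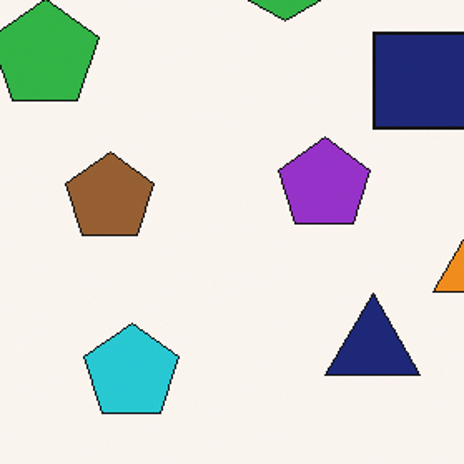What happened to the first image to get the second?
It was cropped tightly and scaled back up.

The visible shapes are larger and the field of view is narrower; shapes near the original edges may be partly or wholly outside the frame — a crop-and-rescale.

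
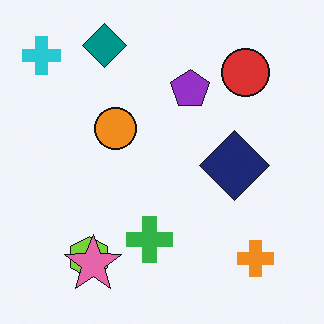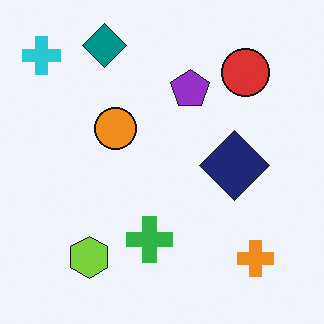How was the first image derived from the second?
The first image is the second overlaid with an additional pink star.

A pink star appears in the first image that is absent from the second.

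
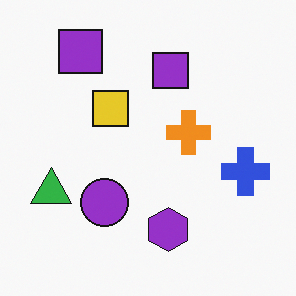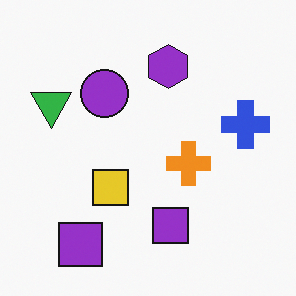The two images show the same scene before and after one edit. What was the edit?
Flipped vertically (top ↔ bottom).

The purple hexagon is in the bottom of the first image and the top of the second — shapes on opposite sides of the horizontal midline have swapped in a mirror flip.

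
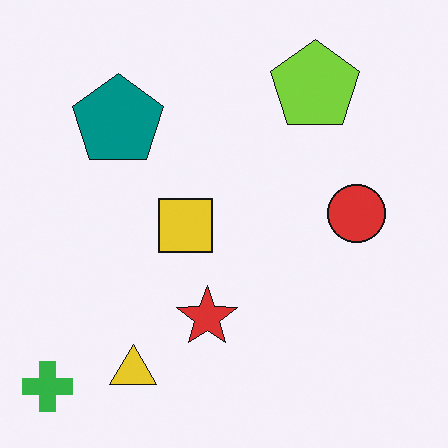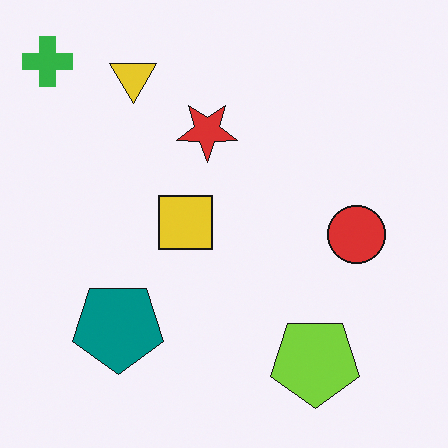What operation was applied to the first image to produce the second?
The second image is the first flipped vertically (top ↔ bottom).

The green cross is in the bottom-left of the first image and the top-left of the second — shapes on opposite sides of the horizontal midline have swapped in a mirror flip.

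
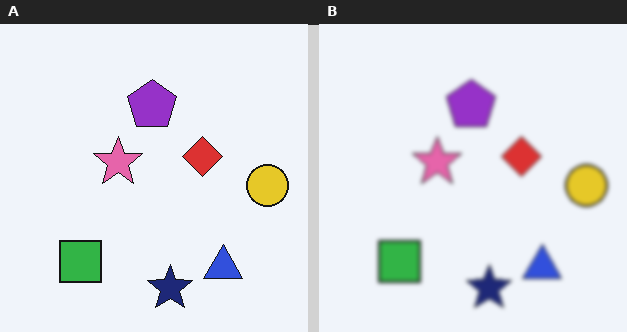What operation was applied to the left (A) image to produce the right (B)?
The image was slightly softened.

Shape edges and outlines are uniformly softened across the whole image.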